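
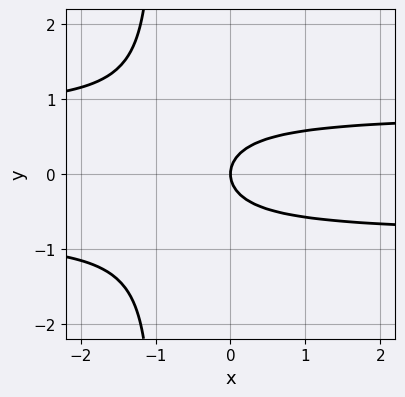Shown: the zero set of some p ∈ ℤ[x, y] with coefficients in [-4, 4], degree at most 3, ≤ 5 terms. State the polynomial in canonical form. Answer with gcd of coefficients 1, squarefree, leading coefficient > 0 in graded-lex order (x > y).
3*x*y^2 + 3*y^2 - 2*x

1. deg p = 3.
2. Symmetries: the y ↦ −y reflection is a symmetry, so y appears only in even powers.
3. Reading off the gridlines: it meets the y-axis at y = 0 (among the integer gridlines); one x-axis crossing is at x = 0.
4. These observations pin down the coefficients.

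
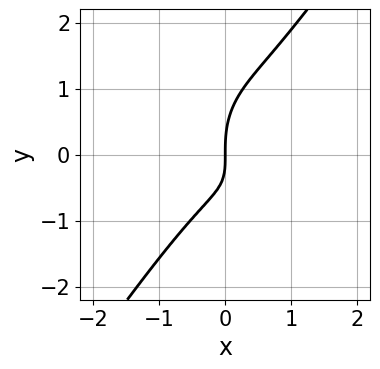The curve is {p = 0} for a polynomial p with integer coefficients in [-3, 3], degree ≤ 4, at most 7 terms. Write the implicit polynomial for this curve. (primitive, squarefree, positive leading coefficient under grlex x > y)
3*x^3 - y^3 - 2*x^2 + 2*x*y + 2*x

(a) Degree: the shape is more complex than any degree-2 curve, so deg p = 3.
(b) From the visible intercepts: it crosses the y-axis at the gridline y = 0; it crosses the x-axis at the gridline x = 0.
(c) Solving for integer coefficients yields p as stated.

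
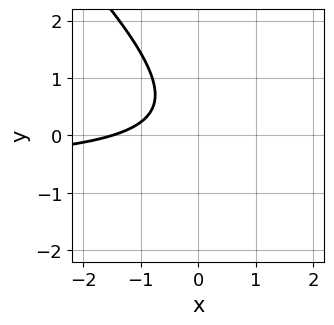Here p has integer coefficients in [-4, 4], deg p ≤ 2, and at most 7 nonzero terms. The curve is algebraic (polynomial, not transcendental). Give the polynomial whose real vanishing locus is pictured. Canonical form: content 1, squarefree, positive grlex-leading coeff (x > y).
3*x*y + 3*y^2 + 2*x - 2*y + 3

deg p = 2.
Checking where it meets the axes: it misses every integer gridline on the y-axis.
Solving for integer coefficients yields p as stated.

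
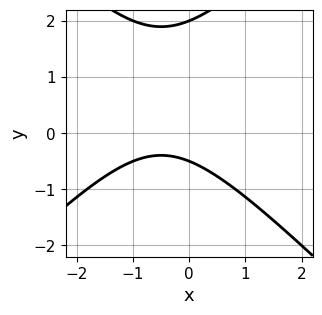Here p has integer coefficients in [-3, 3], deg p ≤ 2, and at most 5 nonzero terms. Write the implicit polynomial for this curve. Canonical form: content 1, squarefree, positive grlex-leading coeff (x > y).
2*x^2 - 2*y^2 + 2*x + 3*y + 2

1. Degree: the shape is more complex than any degree-1 curve, so deg p = 2.
2. Reading off the gridlines: the curve avoids every integer x-axis point in the box; it crosses the y-axis at the gridline y = 2.
3. Together with the visible shape, these determine p as stated.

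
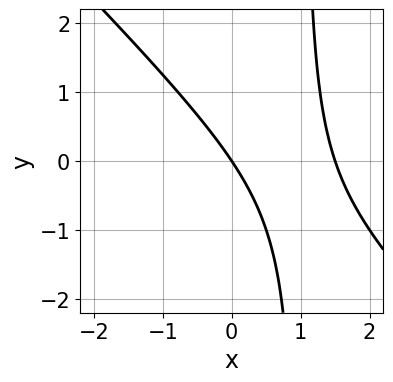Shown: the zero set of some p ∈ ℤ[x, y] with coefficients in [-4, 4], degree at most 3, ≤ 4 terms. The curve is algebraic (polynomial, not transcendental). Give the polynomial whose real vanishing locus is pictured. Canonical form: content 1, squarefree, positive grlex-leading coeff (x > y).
2*x^2 + 2*x*y - 3*x - 2*y

First, degree: the shape is more complex than any degree-1 curve, so deg p = 2.
Then, reading off the gridlines: one x-axis crossing is at x = 0; one y-axis crossing is at y = 0.
Finally, these observations pin down the coefficients.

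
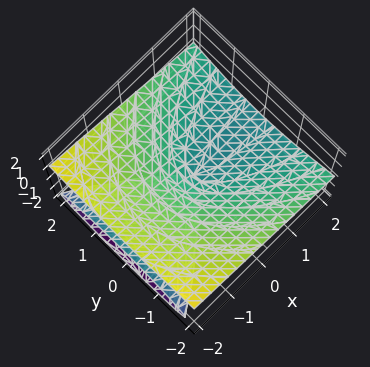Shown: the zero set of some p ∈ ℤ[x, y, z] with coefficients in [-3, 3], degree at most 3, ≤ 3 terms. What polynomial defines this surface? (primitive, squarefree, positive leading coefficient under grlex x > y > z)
3*z^3 + 3*x*z - y^2

(a) I count 2 distinct pieces.
(b) Degree: no degree-2 surface has this shape, so deg p = 3.
(c) Reading off the gridlines: it meets the z-axis at z = 0 (among the integer gridlines); the visible x-axis segment lies entirely on the surface.
(d) Together with the visible shape, these determine p as stated.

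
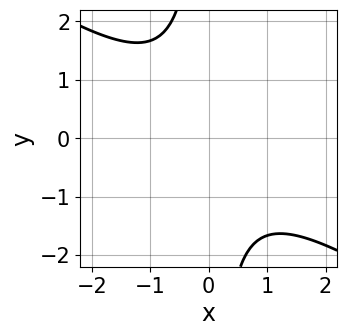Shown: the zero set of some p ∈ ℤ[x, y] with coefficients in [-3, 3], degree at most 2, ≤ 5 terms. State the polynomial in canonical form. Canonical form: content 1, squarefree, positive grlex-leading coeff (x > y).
deg p = 2.
From the visible intercepts: no y-intercept at any integer in the box; it misses every integer gridline on the x-axis.
Matching integer coefficients to the picture gives p.

2*x^2 + 3*x*y + 3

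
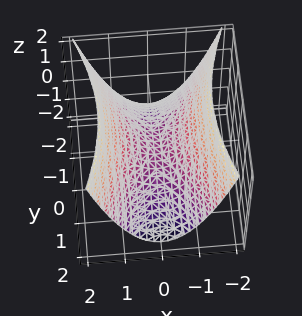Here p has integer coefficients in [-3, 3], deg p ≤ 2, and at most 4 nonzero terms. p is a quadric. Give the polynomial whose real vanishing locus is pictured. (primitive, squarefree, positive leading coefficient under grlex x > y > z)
3*x^2 - y^2 - 3*z

1. The degree is 2 — a saddle surface; a quadric.
2. Symmetries: the y ↦ −y reflection is a symmetry, so y appears only in even powers; the x ↦ −x reflection is a symmetry, so x appears only in even powers.
3. From the axis intercepts and sections: one z-axis crossing is at z = 0; one x-axis crossing is at x = 0.
4. Solving for integer coefficients yields p as stated.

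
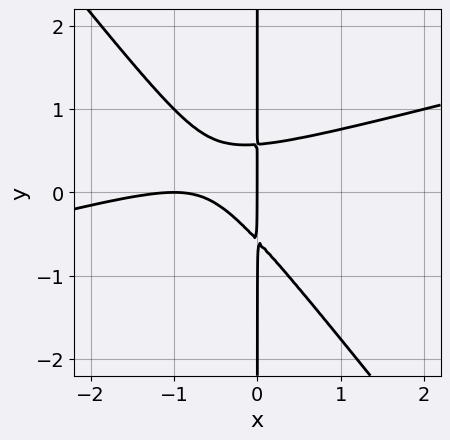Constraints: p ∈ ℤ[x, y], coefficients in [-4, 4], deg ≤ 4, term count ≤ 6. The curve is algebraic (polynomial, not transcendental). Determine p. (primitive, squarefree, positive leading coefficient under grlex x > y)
x^3 - 3*x^2*y - 3*x*y^2 + 2*x^2 + x

1. deg p = 3.
2. From the axis intercepts and sections: every point of the y-axis in the box is on the curve; among the integer gridlines, it crosses the x-axis at x ∈ {-1, 0}.
3. Fitting integer coefficients to these (and the overall shape) gives p.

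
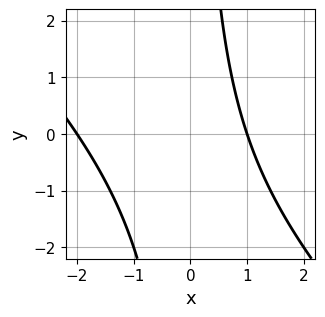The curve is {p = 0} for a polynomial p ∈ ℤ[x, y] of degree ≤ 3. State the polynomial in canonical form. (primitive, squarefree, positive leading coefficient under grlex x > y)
x^2 + x*y + x - 2

(a) deg p = 2. The shape is more complex than any degree-1 curve.
(b) Observable constraints: the curve avoids every integer y-axis point in the box; among the integer gridlines, it crosses the x-axis at x ∈ {-2, 1}.
(c) Fitting integer coefficients to these (and the overall shape) gives p.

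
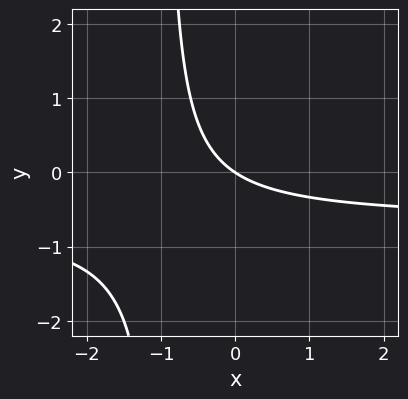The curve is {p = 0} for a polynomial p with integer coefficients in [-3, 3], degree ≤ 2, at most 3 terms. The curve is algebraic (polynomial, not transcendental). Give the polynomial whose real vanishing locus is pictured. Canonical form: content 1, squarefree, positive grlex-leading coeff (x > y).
(a) deg p = 2. No degree-1 curve has this shape.
(b) Against the integer gridlines: it crosses the x-axis at the gridline x = 0; it crosses the y-axis at the gridline y = 0.
(c) The integer polynomial consistent with all of this is the stated p.

3*x*y + 2*x + 3*y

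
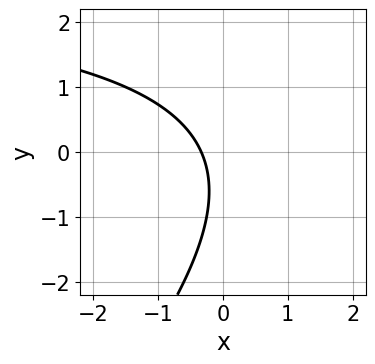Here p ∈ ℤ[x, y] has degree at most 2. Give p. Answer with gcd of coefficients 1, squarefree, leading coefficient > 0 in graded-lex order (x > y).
x*y - y^2 - 3*x - y - 1

deg p = 2. No degree-1 curve has this shape.
Observable constraints: no y-intercept at any integer in the box.
Together with the visible shape, these determine p as stated.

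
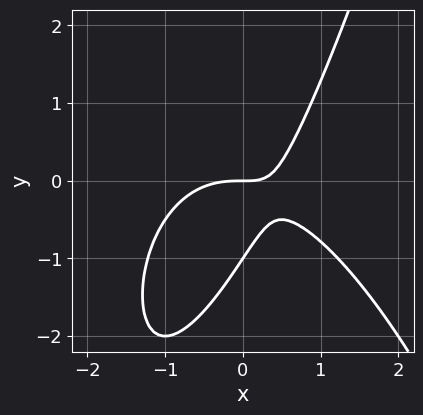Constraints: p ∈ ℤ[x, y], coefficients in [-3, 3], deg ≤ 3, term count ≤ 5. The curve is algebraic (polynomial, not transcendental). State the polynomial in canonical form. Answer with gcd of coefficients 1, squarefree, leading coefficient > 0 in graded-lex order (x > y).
2*x^3 + 3*x*y - 2*y^2 - 2*y

First, deg p = 3. A generic line meets the curve in up to 3 points.
Then, observable constraints: one x-axis crossing is at x = 0; the y-axis gridline crossings are at y ∈ {-1, 0}.
Finally, these observations pin down the coefficients.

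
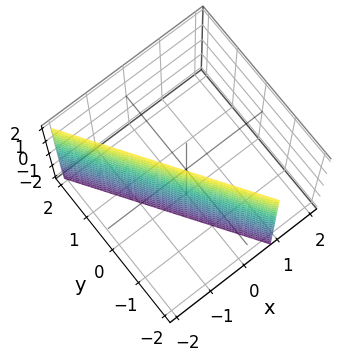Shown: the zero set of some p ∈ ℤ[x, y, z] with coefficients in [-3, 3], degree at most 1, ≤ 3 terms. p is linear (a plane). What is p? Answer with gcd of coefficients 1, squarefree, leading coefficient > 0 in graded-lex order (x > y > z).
3*x + 2*y + 2

(a) deg p = 1. The surface is flat (a plane).
(b) Against the integer gridlines: it misses every integer gridline on the z-axis; it meets the y-axis at y = -1 (among the integer gridlines).
(c) Fitting integer coefficients to these (and the overall shape) gives p.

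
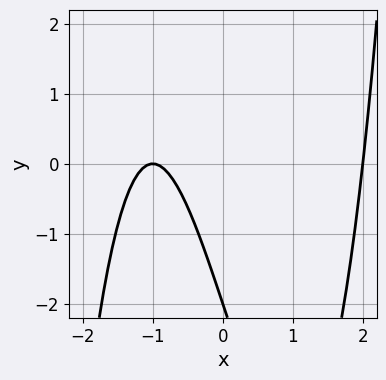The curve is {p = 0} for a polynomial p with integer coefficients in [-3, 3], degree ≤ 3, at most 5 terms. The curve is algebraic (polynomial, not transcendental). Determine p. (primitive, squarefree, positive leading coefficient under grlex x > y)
x^3 - 3*x - y - 2

1. deg p = 3. The shape is more complex than any degree-2 curve.
2. Reading off the gridlines: among the integer gridlines, it crosses the x-axis at x ∈ {-1, 2}; it crosses the y-axis at the gridline y = -2.
3. Assembling these constraints gives the stated polynomial.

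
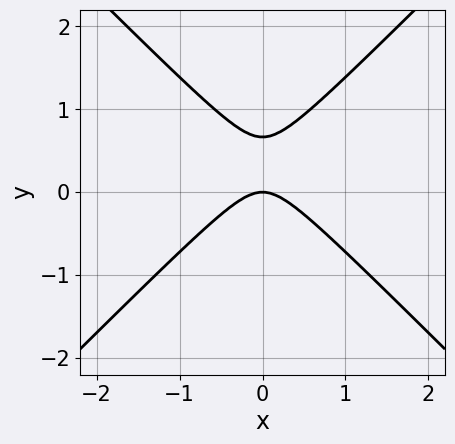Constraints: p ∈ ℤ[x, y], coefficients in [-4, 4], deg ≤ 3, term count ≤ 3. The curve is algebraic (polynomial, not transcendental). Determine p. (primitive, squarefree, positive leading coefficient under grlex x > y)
(a) Degree: the shape is more complex than any degree-1 curve, so deg p = 2.
(b) Symmetries: mirror symmetry x ↦ −x ⇒ only even powers of x.
(c) Against the integer gridlines: one y-axis crossing is at y = 0; it crosses the x-axis at the gridline x = 0.
(d) These observations pin down the coefficients.

3*x^2 - 3*y^2 + 2*y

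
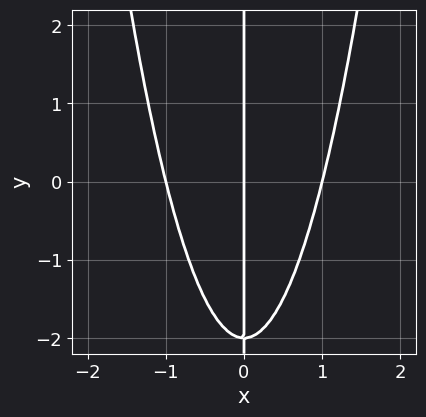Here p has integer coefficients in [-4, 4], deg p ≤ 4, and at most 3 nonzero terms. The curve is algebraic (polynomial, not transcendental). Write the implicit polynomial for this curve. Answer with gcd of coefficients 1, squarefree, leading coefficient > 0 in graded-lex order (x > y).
2*x^3 - x*y - 2*x

First, degree: no degree-2 curve has this shape, so deg p = 3.
Next, from the axis intercepts and sections: the visible y-axis segment lies entirely on the curve; among the integer gridlines, it crosses the x-axis at x ∈ {-1, 0, 1}.
Finally, fitting integer coefficients to these (and the overall shape) gives p.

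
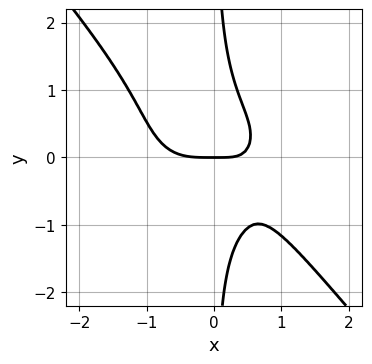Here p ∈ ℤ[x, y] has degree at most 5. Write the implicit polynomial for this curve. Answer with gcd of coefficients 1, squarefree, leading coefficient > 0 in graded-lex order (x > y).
2*x^4 + 2*x^2*y^2 + 3*x*y^3 + 2*x*y - 2*y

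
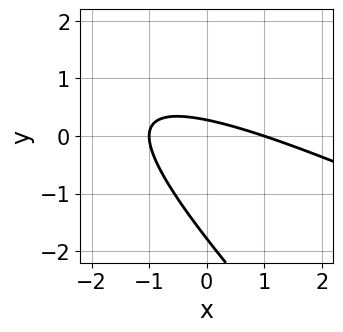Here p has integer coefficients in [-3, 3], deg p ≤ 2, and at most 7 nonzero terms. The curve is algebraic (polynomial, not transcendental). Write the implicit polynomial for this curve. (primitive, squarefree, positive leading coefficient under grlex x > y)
(a) deg p = 2. The shape is more complex than any degree-1 curve.
(b) From the axis intercepts and sections: the x-axis gridline crossings are at x ∈ {-1, 1}.
(c) Assembling these constraints gives the stated polynomial.

x^2 + 3*x*y + 2*y^2 + 3*y - 1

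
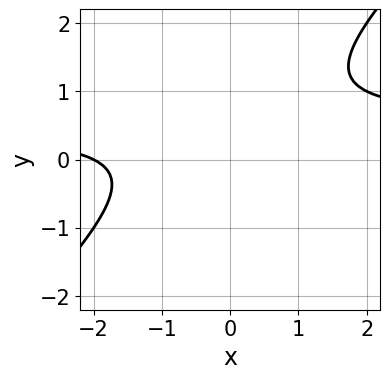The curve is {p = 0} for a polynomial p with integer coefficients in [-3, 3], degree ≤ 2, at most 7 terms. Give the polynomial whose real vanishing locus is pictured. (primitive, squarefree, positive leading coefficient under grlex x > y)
2*x*y - 2*y^2 - x + 2*y - 2

1. The degree is 2 — a generic line meets the curve in up to 2 points.
2. Against the integer gridlines: it meets the x-axis at x = -2 (among the integer gridlines); no y-intercept at any integer in the box.
3. Fitting integer coefficients to these (and the overall shape) gives p.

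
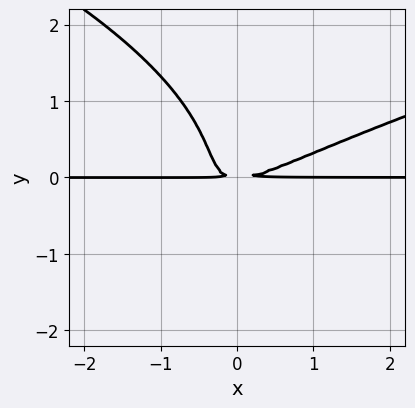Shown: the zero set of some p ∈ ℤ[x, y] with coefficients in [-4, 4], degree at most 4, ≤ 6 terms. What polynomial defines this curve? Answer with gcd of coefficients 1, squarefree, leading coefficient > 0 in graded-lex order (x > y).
y^4 - x^2*y + 2*x*y^2 + y^2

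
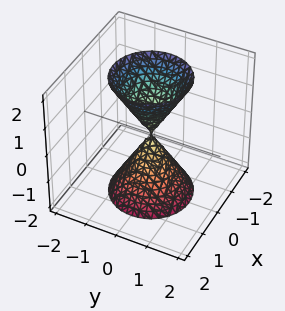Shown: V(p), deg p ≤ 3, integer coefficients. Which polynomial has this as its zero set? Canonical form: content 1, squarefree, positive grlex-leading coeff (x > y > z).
3*x^2 + 3*y^2 - z^2

1. The picture has 2 separate pieces. Treating them together as one polynomial.
2. Degree: a double cone through the origin; a quadric, so deg p = 2.
3. Symmetries: mirror symmetry z ↦ −z ⇒ only even powers of z; every cross-section ⟂ z is a circle, so x, y appear only via x² + y².
4. Checking where it meets the axes: it meets the y-axis at y = 0 (among the integer gridlines); a circular section at z = -2 has radius between 1 and 2; one z-axis crossing is at z = 0; one x-axis crossing is at x = 0.
5. Matching integer coefficients to the picture gives p.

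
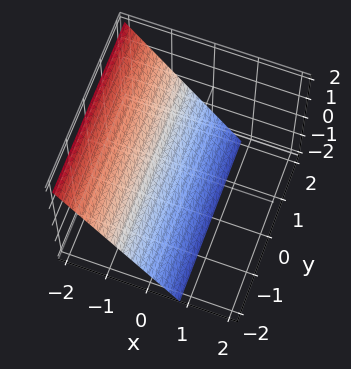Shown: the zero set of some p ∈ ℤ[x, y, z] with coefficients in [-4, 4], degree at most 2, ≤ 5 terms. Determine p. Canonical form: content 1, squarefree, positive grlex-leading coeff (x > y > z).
3*x + 2*z + 2

The degree is 1 — the surface is flat (a plane).
Checking where it meets the axes: one z-axis crossing is at z = -1; it misses every integer gridline on the y-axis.
Fitting integer coefficients to these (and the overall shape) gives p.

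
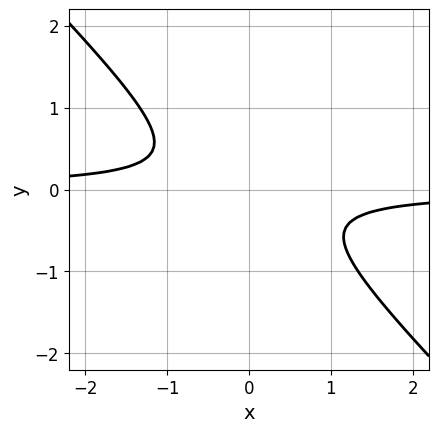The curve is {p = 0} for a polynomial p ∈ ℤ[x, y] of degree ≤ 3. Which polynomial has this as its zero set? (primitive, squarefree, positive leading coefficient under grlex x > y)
3*x*y + 3*y^2 + 1

1. Degree: no degree-1 curve has this shape, so deg p = 2.
2. From the visible intercepts: the curve avoids every integer y-axis point in the box; the curve avoids every integer x-axis point in the box.
3. Matching integer coefficients to the picture gives p.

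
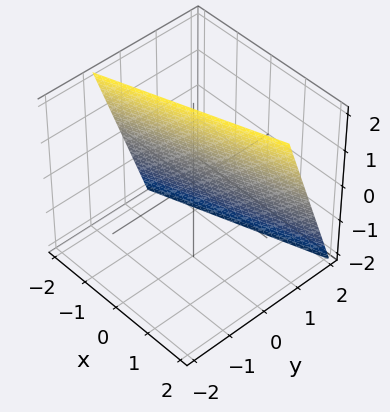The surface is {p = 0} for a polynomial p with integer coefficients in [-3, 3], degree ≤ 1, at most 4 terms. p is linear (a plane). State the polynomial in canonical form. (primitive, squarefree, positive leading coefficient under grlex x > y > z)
x - 3*y - z + 2

The degree is 1 — every cross-section is a straight line — this is a plane.
Against the integer gridlines: it crosses the z-axis at the gridline z = 2; one x-axis crossing is at x = -2.
Putting this together gives p.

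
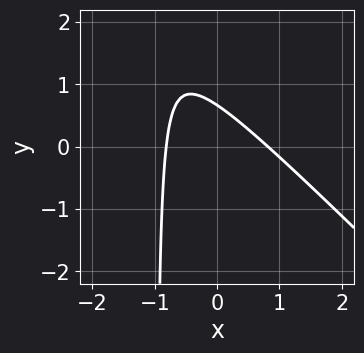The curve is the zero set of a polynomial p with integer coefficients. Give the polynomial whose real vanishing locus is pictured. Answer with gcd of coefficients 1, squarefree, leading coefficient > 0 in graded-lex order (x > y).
The degree is 2 — no degree-1 curve has this shape.
Putting this together gives p.

3*x^2 + 3*x*y + 3*y - 2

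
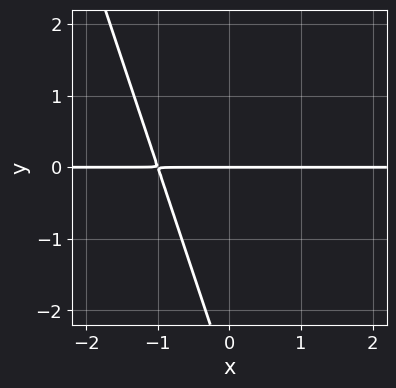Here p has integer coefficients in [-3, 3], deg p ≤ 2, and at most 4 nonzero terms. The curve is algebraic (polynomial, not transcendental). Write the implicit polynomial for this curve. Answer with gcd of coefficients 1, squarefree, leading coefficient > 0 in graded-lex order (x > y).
3*x*y + y^2 + 3*y

First, degree: a generic line meets the curve in up to 2 points, so deg p = 2.
Next, reading off the gridlines: it meets the y-axis at y = 0 (among the integer gridlines); the visible x-axis segment lies entirely on the curve.
Finally, these observations pin down the coefficients.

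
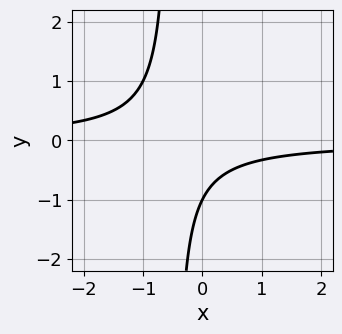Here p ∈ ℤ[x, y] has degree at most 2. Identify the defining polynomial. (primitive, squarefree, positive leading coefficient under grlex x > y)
2*x*y + y + 1

(a) deg p = 2. No degree-1 curve has this shape.
(b) From the axis intercepts and sections: one y-axis crossing is at y = -1; the curve avoids every integer x-axis point in the box.
(c) Solving for integer coefficients yields p as stated.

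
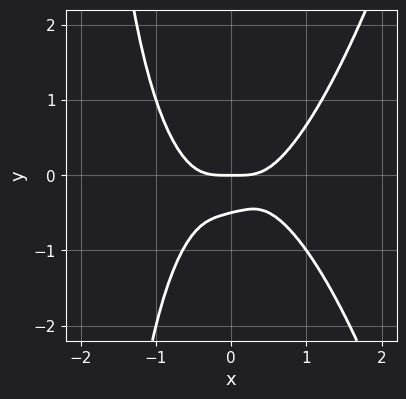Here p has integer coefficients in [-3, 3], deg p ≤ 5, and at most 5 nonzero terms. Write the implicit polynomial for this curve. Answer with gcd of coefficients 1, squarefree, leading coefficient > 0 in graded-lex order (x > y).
1. Degree: a generic line meets the curve in up to 4 points, so deg p = 4.
2. From the visible intercepts: it crosses the x-axis at the gridline x = 0; it crosses the y-axis at the gridline y = 0.
3. These observations pin down the coefficients.

2*x^4 - x*y^2 - 2*y^2 - y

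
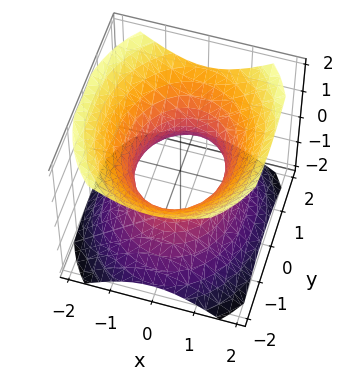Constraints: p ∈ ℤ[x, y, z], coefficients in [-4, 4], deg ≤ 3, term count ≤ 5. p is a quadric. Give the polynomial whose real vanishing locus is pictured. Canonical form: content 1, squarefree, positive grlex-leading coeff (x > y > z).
3*x^2 + 2*y^2 - 3*z^2 - 3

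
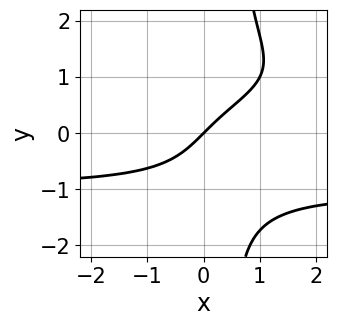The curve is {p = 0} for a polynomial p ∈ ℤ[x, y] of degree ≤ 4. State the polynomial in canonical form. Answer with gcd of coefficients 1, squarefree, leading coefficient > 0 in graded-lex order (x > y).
1. The degree is 4 — the shape is more complex than any degree-3 curve.
2. From the axis intercepts and sections: one x-axis crossing is at x = 0; it crosses the y-axis at the gridline y = 0.
3. These observations pin down the coefficients.

2*x*y^3 - x*y^2 - y^3 + 3*x - 3*y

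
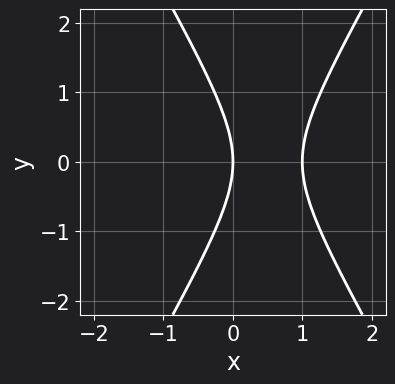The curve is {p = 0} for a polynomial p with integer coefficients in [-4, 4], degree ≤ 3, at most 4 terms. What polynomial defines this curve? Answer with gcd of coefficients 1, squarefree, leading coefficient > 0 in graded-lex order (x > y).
Degree: a generic line meets the curve in up to 2 points, so deg p = 2.
Symmetries: the y ↦ −y reflection is a symmetry, so y appears only in even powers.
Checking where it meets the axes: it meets the y-axis at y = 0 (among the integer gridlines); the x-axis gridline crossings are at x ∈ {0, 1}.
Assembling these constraints gives the stated polynomial.

3*x^2 - y^2 - 3*x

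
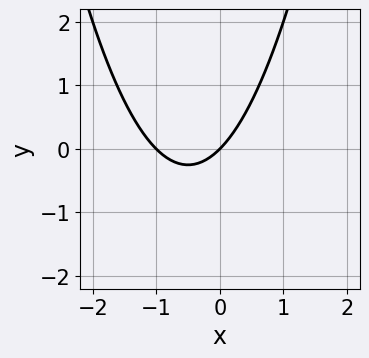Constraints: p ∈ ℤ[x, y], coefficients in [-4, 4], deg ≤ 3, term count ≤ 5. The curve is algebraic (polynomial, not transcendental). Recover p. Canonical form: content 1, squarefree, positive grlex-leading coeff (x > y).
x^2 + x - y

deg p = 2.
From the axis intercepts and sections: among the integer gridlines, it crosses the x-axis at x ∈ {-1, 0}; it crosses the y-axis at the gridline y = 0.
Assembling these constraints gives the stated polynomial.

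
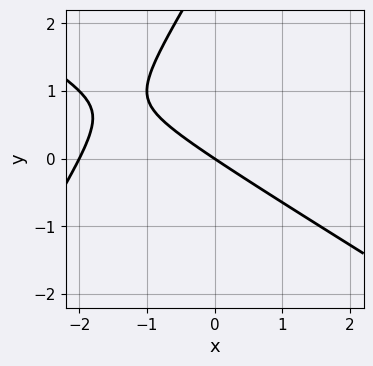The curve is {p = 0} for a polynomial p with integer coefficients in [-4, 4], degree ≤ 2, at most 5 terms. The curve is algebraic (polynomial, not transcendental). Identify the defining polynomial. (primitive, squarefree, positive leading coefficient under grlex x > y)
x^2 + x*y - y^2 + 2*x + 3*y

1. The degree is 2 — the shape is more complex than any degree-1 curve.
2. From the visible intercepts: the x-axis gridline crossings are at x ∈ {-2, 0}; it meets the y-axis at y = 0 (among the integer gridlines).
3. Solving for integer coefficients yields p as stated.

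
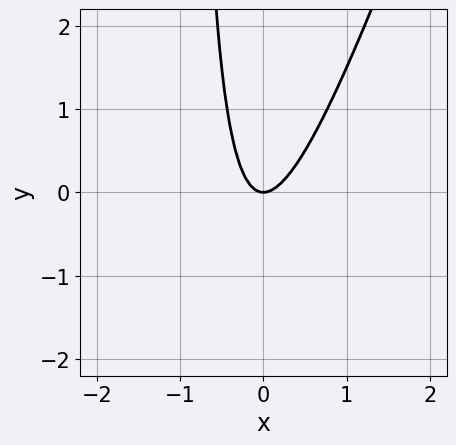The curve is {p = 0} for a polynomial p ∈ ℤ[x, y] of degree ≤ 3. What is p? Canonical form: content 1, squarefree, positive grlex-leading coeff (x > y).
1. Degree: no degree-1 curve has this shape, so deg p = 2.
2. Reading off the gridlines: it crosses the y-axis at the gridline y = 0; one x-axis crossing is at x = 0.
3. Matching integer coefficients to the picture gives p.

3*x^2 - x*y - y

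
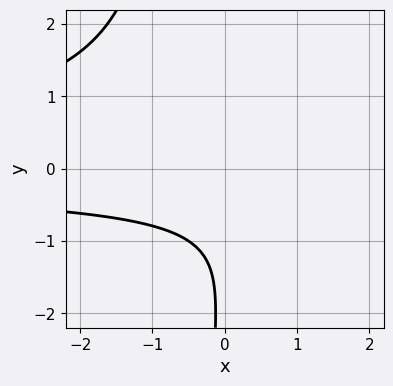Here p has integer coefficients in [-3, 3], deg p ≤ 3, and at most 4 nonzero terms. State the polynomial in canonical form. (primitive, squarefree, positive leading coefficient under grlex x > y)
Degree: the shape is more complex than any degree-2 curve, so deg p = 3.
Observable constraints: it misses every integer gridline on the x-axis; the curve avoids every integer y-axis point in the box.
Assembling these constraints gives the stated polynomial.

2*x*y^2 + y^2 + 3*y + 3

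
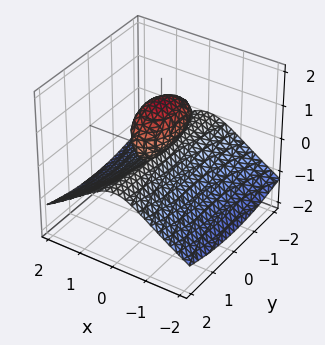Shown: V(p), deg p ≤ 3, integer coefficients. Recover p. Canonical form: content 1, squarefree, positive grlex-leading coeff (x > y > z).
First, there are 2 components. They look like related sheets of one shape, so recover p as a whole.
Then, the degree is 3 — a generic line meets the surface in up to 3 points.
Next, reading off the gridlines: every point of the y-axis in the box is on the surface; it crosses the z-axis at the gridline z = 0; it meets the x-axis at x = 0 (among the integer gridlines).
Finally, assembling these constraints gives the stated polynomial.

y^2*z + 2*z^3 + 3*x^2 - 3*z^2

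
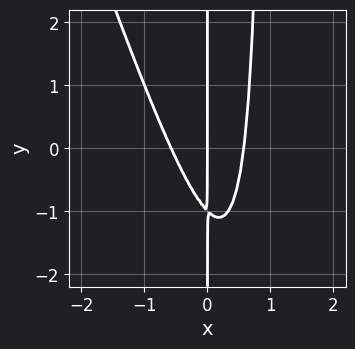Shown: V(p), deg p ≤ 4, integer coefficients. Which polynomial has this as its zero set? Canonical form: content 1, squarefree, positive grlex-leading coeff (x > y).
3*x^3 + x^2*y - x*y - x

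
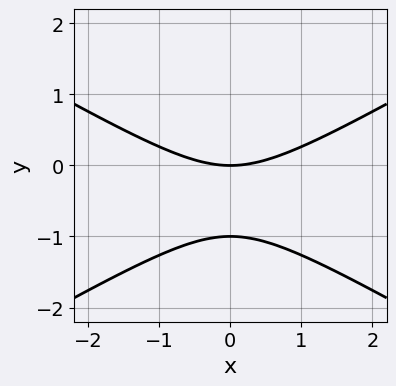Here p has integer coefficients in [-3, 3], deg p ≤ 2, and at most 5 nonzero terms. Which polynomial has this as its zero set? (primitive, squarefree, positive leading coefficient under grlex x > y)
x^2 - 3*y^2 - 3*y

1. The degree is 2 — the shape is more complex than any degree-1 curve.
2. Symmetries: the x ↦ −x reflection is a symmetry, so x appears only in even powers.
3. Reading off the gridlines: the y-axis gridline crossings are at y ∈ {-1, 0}; one x-axis crossing is at x = 0.
4. Putting this together gives p.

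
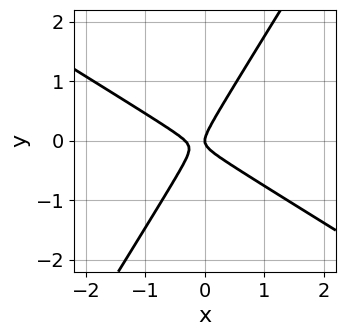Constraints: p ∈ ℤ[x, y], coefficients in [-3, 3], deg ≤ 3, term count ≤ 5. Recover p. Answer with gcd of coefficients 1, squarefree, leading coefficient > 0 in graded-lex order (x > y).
3*x^2 + 3*x*y - 3*y^2 + x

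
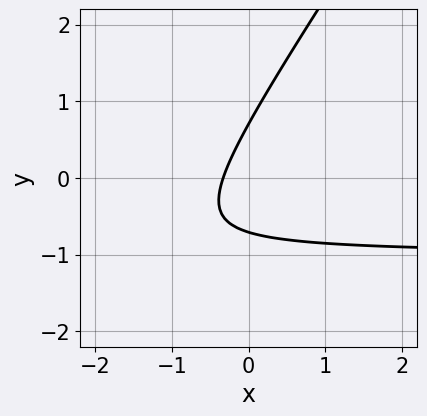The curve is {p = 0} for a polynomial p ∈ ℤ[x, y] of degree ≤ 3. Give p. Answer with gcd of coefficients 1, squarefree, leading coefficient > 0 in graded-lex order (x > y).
3*x*y - 2*y^2 + 3*x + 1

First, degree: a generic line meets the curve in up to 2 points, so deg p = 2.
Finally, solving for integer coefficients yields p as stated.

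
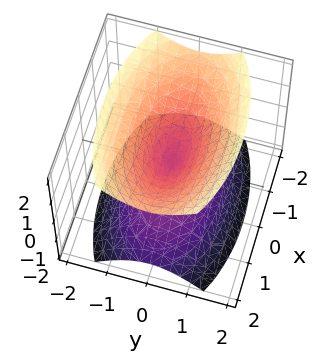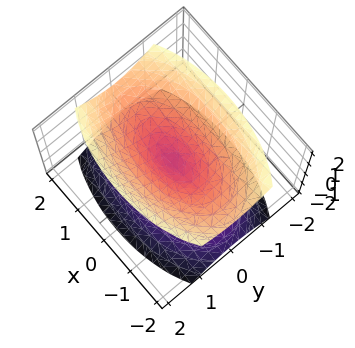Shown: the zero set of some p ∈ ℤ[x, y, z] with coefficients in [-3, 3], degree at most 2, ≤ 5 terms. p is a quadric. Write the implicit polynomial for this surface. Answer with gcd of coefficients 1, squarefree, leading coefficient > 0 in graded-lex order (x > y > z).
x^2 + 3*y^2 - 2*z^2

(a) There are 2 components. They look like related sheets of one shape, so recover p as a whole.
(b) Degree: a double cone through the origin; a quadric, so deg p = 2.
(c) Symmetries: it's symmetric under z → −z, forcing even powers of z; mirror symmetry y ↦ −y ⇒ only even powers of y; the x ↦ −x reflection is a symmetry, so x appears only in even powers.
(d) Checking where it meets the axes: it crosses the z-axis at the gridline z = 0; one x-axis crossing is at x = 0.
(e) Together with the visible shape, these determine p as stated.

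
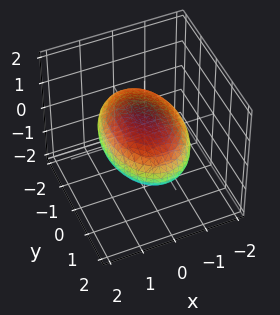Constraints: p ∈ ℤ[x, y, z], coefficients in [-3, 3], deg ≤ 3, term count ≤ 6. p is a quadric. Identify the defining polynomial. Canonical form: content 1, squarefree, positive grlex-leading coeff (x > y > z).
(a) deg p = 2. A closed, bounded, convex surface; a quadric.
(b) Symmetries: mirror symmetry x ↦ −x ⇒ only even powers of x; mirror symmetry z ↦ −z ⇒ only even powers of z; it's symmetric under y → −y, forcing even powers of y.
(c) From the visible intercepts: among the integer gridlines, it crosses the z-axis at z ∈ {-1, 1}.
(d) Putting this together gives p.

2*x^2 + y^2 + 3*z^2 - 3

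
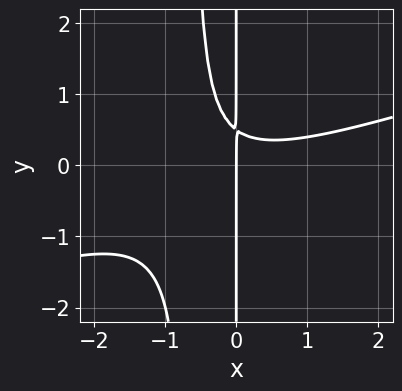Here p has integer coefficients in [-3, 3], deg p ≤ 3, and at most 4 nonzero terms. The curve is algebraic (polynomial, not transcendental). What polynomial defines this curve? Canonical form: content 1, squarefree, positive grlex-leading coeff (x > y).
x^3 - 3*x^2*y - 2*x*y + x

1. deg p = 3. The shape is more complex than any degree-2 curve.
2. Checking where it meets the axes: one x-axis crossing is at x = 0; the visible y-axis segment lies entirely on the curve.
3. Together with the visible shape, these determine p as stated.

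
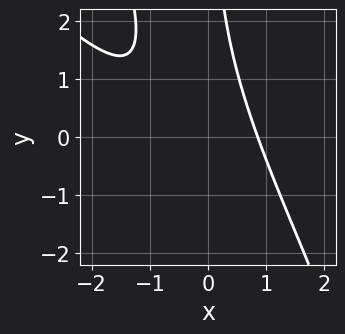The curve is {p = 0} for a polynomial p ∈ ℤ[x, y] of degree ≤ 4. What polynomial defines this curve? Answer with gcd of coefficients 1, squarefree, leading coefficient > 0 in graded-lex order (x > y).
First, deg p = 3.
Then, checking where it meets the axes: the curve avoids every integer y-axis point in the box.
Finally, solving for integer coefficients yields p as stated.

2*x^3 + 3*x^2*y + x*y^2 + x^2 - 2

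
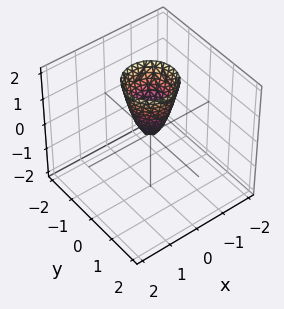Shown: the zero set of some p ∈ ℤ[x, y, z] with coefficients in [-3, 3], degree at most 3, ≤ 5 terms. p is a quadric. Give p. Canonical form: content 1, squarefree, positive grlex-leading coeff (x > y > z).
(a) deg p = 2. A paraboloid; a quadric.
(b) By symmetry, the surface is invariant under rotation about z: p = q(x² + y², z).
(c) Reading off the gridlines: one x-axis crossing is at x = 0; it meets the z-axis at z = 0 (among the integer gridlines); it meets the y-axis at y = 0 (among the integer gridlines).
(d) The integer polynomial consistent with all of this is the stated p.

3*x^2 + 3*y^2 - z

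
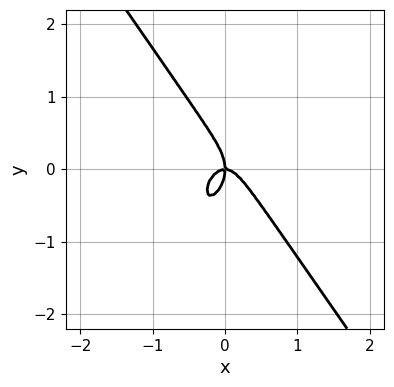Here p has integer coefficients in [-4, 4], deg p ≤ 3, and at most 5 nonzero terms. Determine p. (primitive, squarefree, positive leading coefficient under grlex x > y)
3*x^3 + y^3 + x*y

First, degree: a generic line meets the curve in up to 3 points, so deg p = 3.
Next, reading off the gridlines: one x-axis crossing is at x = 0; one y-axis crossing is at y = 0.
Finally, putting this together gives p.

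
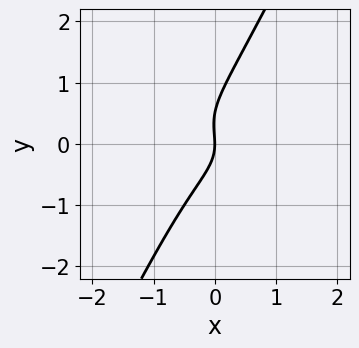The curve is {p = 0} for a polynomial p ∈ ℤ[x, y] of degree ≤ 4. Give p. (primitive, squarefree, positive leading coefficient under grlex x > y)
2*x^2*y + 3*x*y^2 - 2*y^3 + y^2 + 2*x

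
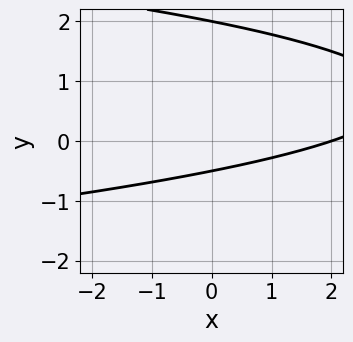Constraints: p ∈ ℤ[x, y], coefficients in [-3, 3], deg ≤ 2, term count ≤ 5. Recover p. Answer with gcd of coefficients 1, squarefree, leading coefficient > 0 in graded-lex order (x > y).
First, deg p = 2. No degree-1 curve has this shape.
Next, from the axis intercepts and sections: it crosses the y-axis at the gridline y = 2; it meets the x-axis at x = 2 (among the integer gridlines).
Finally, these observations pin down the coefficients.

2*y^2 + x - 3*y - 2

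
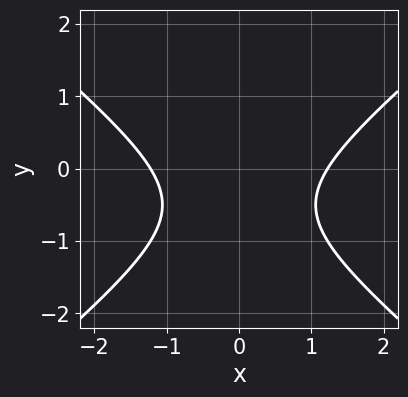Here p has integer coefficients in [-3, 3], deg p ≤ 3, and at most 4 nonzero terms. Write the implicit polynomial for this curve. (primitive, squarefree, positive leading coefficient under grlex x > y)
First, deg p = 2.
Then, symmetries: the x ↦ −x reflection is a symmetry, so x appears only in even powers.
Then, from the axis intercepts and sections: it misses every integer gridline on the y-axis.
Finally, putting this together gives p.

2*x^2 - 3*y^2 - 3*y - 3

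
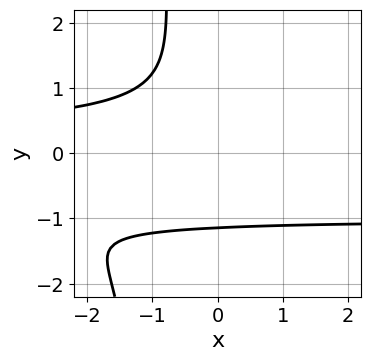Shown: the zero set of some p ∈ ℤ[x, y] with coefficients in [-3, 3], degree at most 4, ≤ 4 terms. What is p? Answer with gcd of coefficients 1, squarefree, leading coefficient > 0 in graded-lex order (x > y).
2*x*y^3 + 2*x*y^2 + 2*y^3 + 3

Degree: no degree-3 curve has this shape, so deg p = 4.
Checking where it meets the axes: no x-intercept at any integer in the box.
The integer polynomial consistent with all of this is the stated p.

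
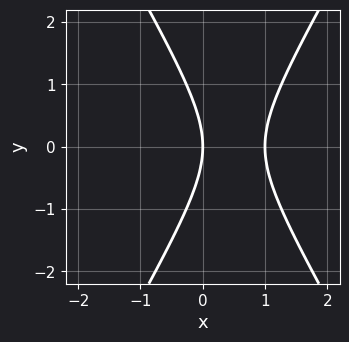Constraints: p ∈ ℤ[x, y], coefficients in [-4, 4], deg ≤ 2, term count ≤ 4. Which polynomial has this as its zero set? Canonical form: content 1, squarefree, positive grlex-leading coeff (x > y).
3*x^2 - y^2 - 3*x

1. deg p = 2. A generic line meets the curve in up to 2 points.
2. Symmetries: it's symmetric under y → −y, forcing even powers of y.
3. From the axis intercepts and sections: the x-axis gridline crossings are at x ∈ {0, 1}; one y-axis crossing is at y = 0.
4. Matching integer coefficients to the picture gives p.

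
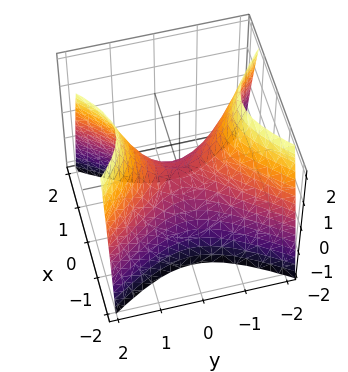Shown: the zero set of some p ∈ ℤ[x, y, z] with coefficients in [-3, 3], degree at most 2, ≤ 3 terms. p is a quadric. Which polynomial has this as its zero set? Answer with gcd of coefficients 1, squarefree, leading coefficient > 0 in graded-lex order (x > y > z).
3*x^2 - 2*y^2 + 2*z

1. deg p = 2. A hyperbolic paraboloid; a quadric.
2. Symmetries: it's symmetric under y → −y, forcing even powers of y; the x ↦ −x reflection is a symmetry, so x appears only in even powers.
3. From the axis intercepts and sections: it crosses the x-axis at the gridline x = 0; it meets the z-axis at z = 0 (among the integer gridlines).
4. Matching integer coefficients to the picture gives p.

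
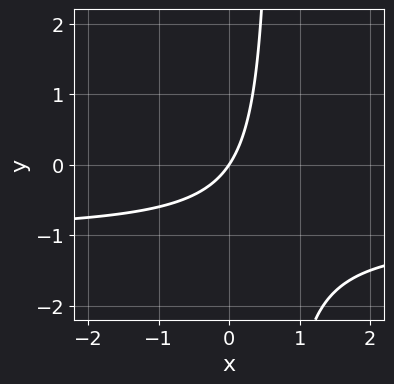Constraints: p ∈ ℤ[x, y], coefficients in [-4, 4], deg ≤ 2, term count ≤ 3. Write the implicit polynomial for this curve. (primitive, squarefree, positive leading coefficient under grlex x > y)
3*x*y + 3*x - 2*y

deg p = 2. The shape is more complex than any degree-1 curve.
Reading off the gridlines: one y-axis crossing is at y = 0; one x-axis crossing is at x = 0.
Fitting integer coefficients to these (and the overall shape) gives p.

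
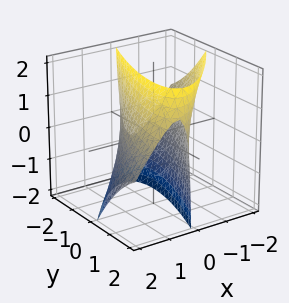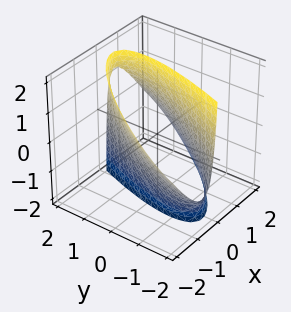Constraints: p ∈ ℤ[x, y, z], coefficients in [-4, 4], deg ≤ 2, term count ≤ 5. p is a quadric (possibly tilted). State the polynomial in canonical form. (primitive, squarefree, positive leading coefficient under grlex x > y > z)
3*x^2 - 3*x*y + 2*x*z + y^2 - 3

First, degree: a generic line meets the surface in up to 2 points, so deg p = 2.
Then, checking where it meets the axes: no z-intercept at any integer in the box; the x-axis gridline crossings are at x ∈ {-1, 1}.
Finally, fitting integer coefficients to these (and the overall shape) gives p.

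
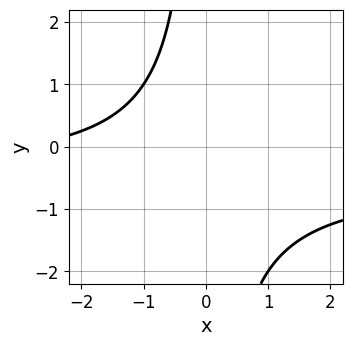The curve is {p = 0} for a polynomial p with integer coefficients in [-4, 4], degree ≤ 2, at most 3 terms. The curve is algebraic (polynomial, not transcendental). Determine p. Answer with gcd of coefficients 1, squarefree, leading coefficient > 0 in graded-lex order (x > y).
First, deg p = 2. No degree-1 curve has this shape.
Next, against the integer gridlines: no x-intercept at any integer in the box; no y-intercept at any integer in the box.
Finally, assembling these constraints gives the stated polynomial.

2*x*y + x + 3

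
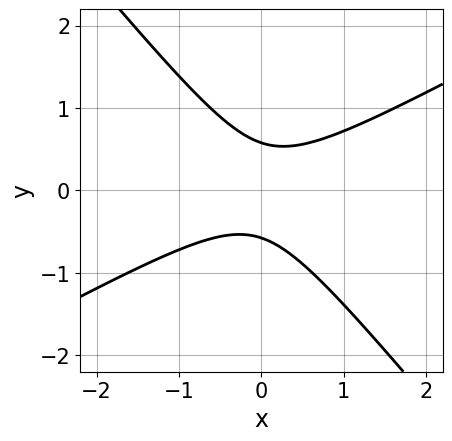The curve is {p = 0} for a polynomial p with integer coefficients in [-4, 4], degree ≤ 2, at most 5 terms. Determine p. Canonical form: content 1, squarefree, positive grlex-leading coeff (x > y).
2*x^2 - 2*x*y - 3*y^2 + 1

1. deg p = 2. The shape is more complex than any degree-1 curve.
2. Against the integer gridlines: it misses every integer gridline on the x-axis.
3. The integer polynomial consistent with all of this is the stated p.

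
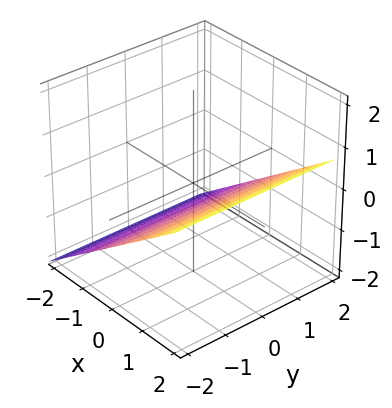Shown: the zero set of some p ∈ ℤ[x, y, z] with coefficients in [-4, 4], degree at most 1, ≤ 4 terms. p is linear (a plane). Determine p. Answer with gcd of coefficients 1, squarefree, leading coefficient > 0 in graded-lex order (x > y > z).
First, deg p = 1. The surface is flat (a plane).
Next, observable constraints: the surface avoids every integer y-axis point in the box; it meets the x-axis at x = 1 (among the integer gridlines).
Finally, the integer polynomial consistent with all of this is the stated p.

2*x - 3*z - 2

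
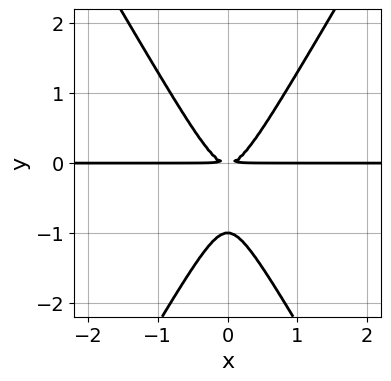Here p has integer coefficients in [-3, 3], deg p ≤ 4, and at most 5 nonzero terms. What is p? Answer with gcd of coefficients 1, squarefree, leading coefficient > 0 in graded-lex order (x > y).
1. The degree is 3 — a generic line meets the curve in up to 3 points.
2. Symmetries: mirror symmetry x ↦ −x ⇒ only even powers of x.
3. Observable constraints: it crosses the y-axis at the gridline y = -1; every point of the x-axis in the box is on the curve.
4. These observations pin down the coefficients.

3*x^2*y - y^3 - y^2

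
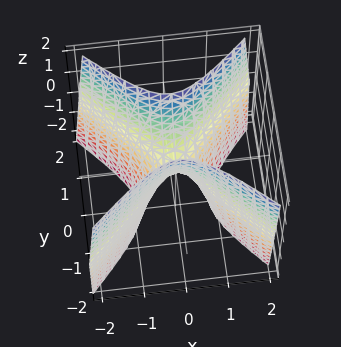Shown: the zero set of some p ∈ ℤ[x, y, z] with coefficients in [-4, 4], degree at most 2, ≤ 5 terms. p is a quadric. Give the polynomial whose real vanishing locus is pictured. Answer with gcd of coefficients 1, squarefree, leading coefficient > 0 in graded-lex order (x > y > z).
3*x^2 - 3*y^2 + z

First, deg p = 2. A hyperbolic paraboloid; a quadric.
Next, symmetries: mirror symmetry x ↦ −x ⇒ only even powers of x; it's symmetric under y → −y, forcing even powers of y.
Next, observable constraints: one z-axis crossing is at z = 0; it crosses the y-axis at the gridline y = 0.
Finally, these observations pin down the coefficients.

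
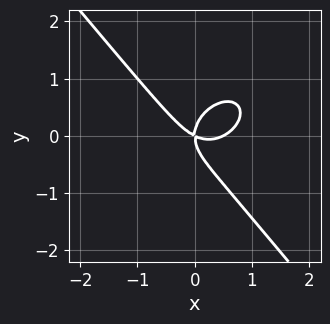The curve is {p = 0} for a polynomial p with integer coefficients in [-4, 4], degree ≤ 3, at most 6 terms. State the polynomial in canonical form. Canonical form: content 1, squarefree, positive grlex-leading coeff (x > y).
2*x^3 + x*y^2 + 2*y^3 - x^2 - 2*x*y

Degree: a generic line meets the curve in up to 3 points, so deg p = 3.
Reading off the gridlines: it crosses the y-axis at the gridline y = 0; one x-axis crossing is at x = 0.
Fitting integer coefficients to these (and the overall shape) gives p.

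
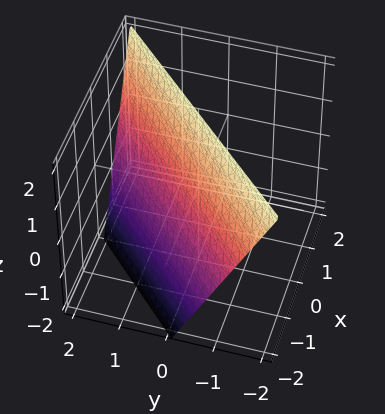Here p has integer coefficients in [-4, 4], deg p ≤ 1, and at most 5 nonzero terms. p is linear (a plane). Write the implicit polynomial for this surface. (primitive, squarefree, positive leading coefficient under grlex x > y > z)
2*x - 2*y - z + 2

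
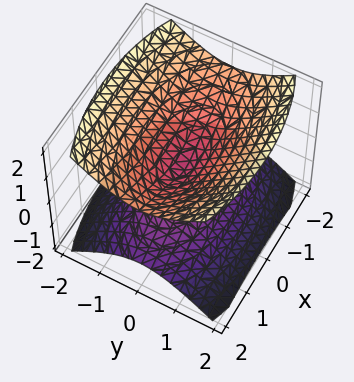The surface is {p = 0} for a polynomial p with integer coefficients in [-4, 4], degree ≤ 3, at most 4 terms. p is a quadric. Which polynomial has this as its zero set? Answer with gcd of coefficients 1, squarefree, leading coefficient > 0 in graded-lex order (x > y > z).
First, there are 2 components. They look like related sheets of one shape, so recover p as a whole.
Then, deg p = 2. A double cone through the origin; a quadric.
Then, symmetries: it's symmetric under x → −x, forcing even powers of x; mirror symmetry z ↦ −z ⇒ only even powers of z; the y ↦ −y reflection is a symmetry, so y appears only in even powers.
Then, checking where it meets the axes: one z-axis crossing is at z = 0; one y-axis crossing is at y = 0; it meets the x-axis at x = 0 (among the integer gridlines).
Finally, solving for integer coefficients yields p as stated.

x^2 + 3*y^2 - 3*z^2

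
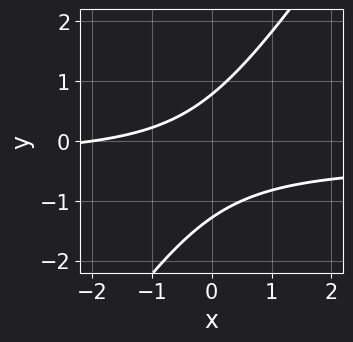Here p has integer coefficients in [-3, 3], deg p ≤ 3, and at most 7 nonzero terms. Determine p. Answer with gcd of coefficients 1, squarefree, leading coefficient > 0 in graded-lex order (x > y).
1. Degree: a generic line meets the curve in up to 2 points, so deg p = 2.
2. Checking where it meets the axes: it meets the x-axis at x = -2 (among the integer gridlines).
3. Fitting integer coefficients to these (and the overall shape) gives p.

3*x*y - 2*y^2 + x - y + 2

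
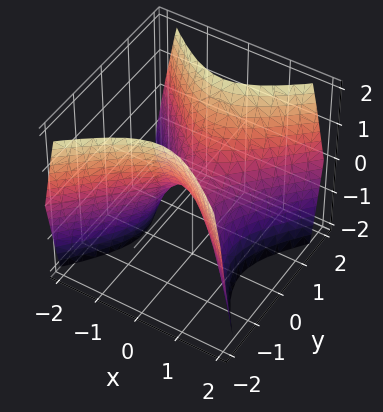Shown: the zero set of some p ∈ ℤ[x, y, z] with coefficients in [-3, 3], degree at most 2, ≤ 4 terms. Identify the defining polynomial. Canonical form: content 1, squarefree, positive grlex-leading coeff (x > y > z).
First, the degree is 2 — a hyperbolic paraboloid; a quadric.
Next, symmetries: mirror symmetry x ↦ −x ⇒ only even powers of x; mirror symmetry y ↦ −y ⇒ only even powers of y.
Next, from the axis intercepts and sections: it crosses the x-axis at the gridline x = 0; it meets the y-axis at y = 0 (among the integer gridlines); it crosses the z-axis at the gridline z = 0.
Finally, solving for integer coefficients yields p as stated.

3*x^2 - 3*y^2 + 2*z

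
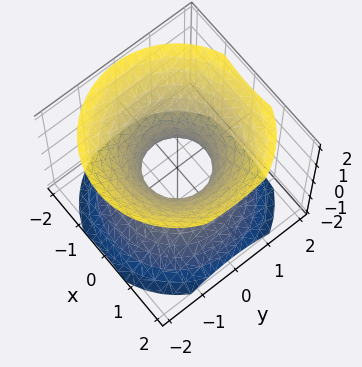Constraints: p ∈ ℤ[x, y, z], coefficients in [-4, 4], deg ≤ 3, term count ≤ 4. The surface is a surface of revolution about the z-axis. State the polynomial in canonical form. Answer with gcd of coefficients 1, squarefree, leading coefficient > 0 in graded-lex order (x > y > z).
First, the degree is 2 — a generic line meets the surface in up to 2 points.
Next, symmetries: rotational symmetry about the z-axis ⇒ p depends on x, y only through x² + y².
Next, reading off the gridlines: the surface avoids every integer z-axis point in the box; a circular section at z = 0 has radius between 0 and 1.
Finally, solving for integer coefficients yields p as stated.

3*x^2 + 3*y^2 - 3*z^2 - 2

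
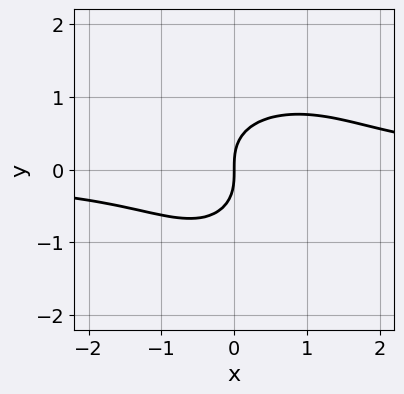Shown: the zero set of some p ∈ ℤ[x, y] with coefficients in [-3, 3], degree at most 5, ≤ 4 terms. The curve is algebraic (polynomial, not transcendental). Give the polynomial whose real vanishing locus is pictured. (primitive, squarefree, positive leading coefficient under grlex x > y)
1. Degree: no degree-3 curve has this shape, so deg p = 4.
2. Reading off the gridlines: it crosses the x-axis at the gridline x = 0; it crosses the y-axis at the gridline y = 0.
3. The integer polynomial consistent with all of this is the stated p.

x^2*y^2 - 3*x^2*y - 3*y^3 + 3*x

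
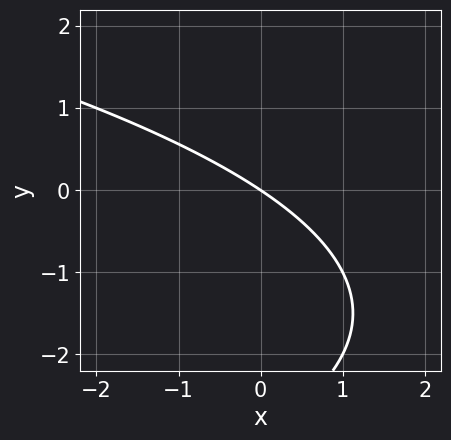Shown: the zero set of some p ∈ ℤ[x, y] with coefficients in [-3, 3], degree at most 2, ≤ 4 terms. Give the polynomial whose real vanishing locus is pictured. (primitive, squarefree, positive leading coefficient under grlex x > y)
y^2 + 2*x + 3*y

First, deg p = 2.
Then, reading off the gridlines: it crosses the x-axis at the gridline x = 0; it meets the y-axis at y = 0 (among the integer gridlines).
Finally, solving for integer coefficients yields p as stated.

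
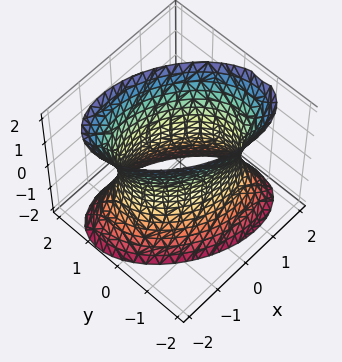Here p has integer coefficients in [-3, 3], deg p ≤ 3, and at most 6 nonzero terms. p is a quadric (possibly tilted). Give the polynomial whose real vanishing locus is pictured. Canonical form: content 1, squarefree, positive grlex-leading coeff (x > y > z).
First, deg p = 2.
Then, observable constraints: the y-axis gridline crossings are at y ∈ {-1, 1}; no z-intercept at any integer in the box.
Finally, assembling these constraints gives the stated polynomial.

2*x^2 + 2*x*y + 3*y^2 - z^2 - 3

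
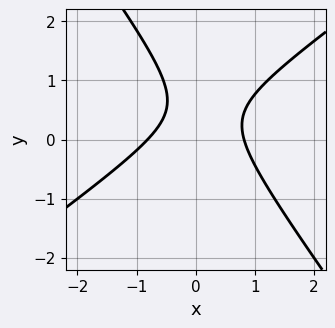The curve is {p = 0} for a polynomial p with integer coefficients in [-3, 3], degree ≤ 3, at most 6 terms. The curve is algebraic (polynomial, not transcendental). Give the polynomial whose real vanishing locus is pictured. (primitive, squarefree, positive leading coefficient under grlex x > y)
Degree: no degree-1 curve has this shape, so deg p = 2.
From the axis intercepts and sections: no y-intercept at any integer in the box.
Assembling these constraints gives the stated polynomial.

3*x^2 - 2*x*y - 3*y^2 + 3*y - 2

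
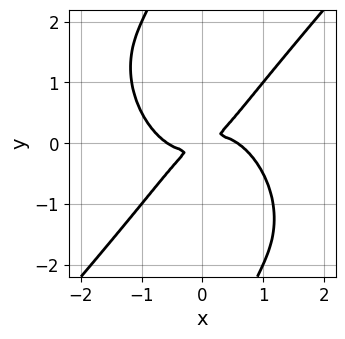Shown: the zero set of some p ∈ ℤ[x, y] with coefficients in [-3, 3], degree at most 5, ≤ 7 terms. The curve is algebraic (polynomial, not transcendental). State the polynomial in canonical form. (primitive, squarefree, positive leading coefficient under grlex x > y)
3*x^4 - 2*x*y^3 - x^2 + 3*x*y - 3*y^2

(a) deg p = 4. The shape is more complex than any degree-3 curve.
(b) Matching integer coefficients to the picture gives p.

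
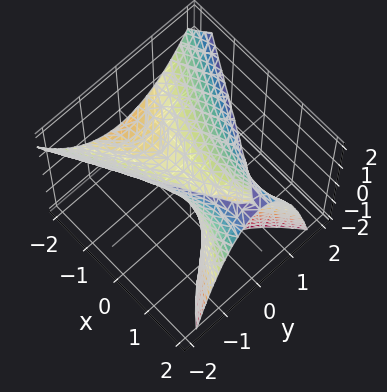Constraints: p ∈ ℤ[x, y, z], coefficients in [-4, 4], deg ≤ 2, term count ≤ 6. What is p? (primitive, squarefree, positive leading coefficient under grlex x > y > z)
x^2 - 2*x*z - 3*y^2 + 2*z

(a) Degree: no degree-1 surface has this shape, so deg p = 2.
(b) Checking where it meets the axes: it meets the y-axis at y = 0 (among the integer gridlines); one z-axis crossing is at z = 0; it crosses the x-axis at the gridline x = 0.
(c) Together with the visible shape, these determine p as stated.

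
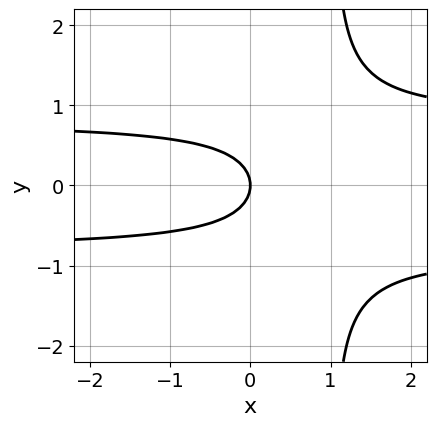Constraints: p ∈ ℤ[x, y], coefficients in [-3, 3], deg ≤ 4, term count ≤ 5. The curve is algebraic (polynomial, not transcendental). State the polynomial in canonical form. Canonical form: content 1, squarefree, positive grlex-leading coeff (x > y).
1. Degree: the shape is more complex than any degree-2 curve, so deg p = 3.
2. Symmetries: mirror symmetry y ↦ −y ⇒ only even powers of y.
3. From the visible intercepts: one y-axis crossing is at y = 0; it meets the x-axis at x = 0 (among the integer gridlines).
4. Solving for integer coefficients yields p as stated.

3*x*y^2 - 3*y^2 - 2*x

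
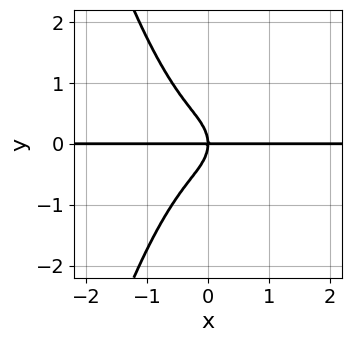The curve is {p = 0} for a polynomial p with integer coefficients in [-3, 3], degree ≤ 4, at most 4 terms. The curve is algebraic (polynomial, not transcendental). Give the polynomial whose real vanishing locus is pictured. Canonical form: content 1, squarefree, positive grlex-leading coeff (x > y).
First, the degree is 4 — no degree-3 curve has this shape.
Next, from the visible intercepts: one y-axis crossing is at y = 0; every point of the x-axis in the box is on the curve.
Finally, together with the visible shape, these determine p as stated.

2*x^3*y + y^3 + x*y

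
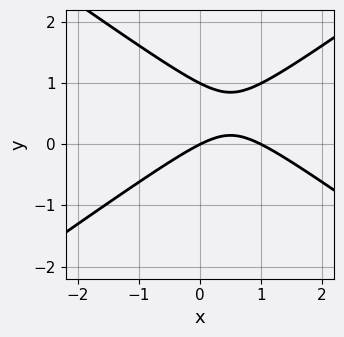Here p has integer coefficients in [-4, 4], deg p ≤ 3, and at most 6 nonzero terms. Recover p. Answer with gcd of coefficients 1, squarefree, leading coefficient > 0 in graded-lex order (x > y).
x^2 - 2*y^2 - x + 2*y

Degree: the shape is more complex than any degree-1 curve, so deg p = 2.
Against the integer gridlines: the x-axis gridline crossings are at x ∈ {0, 1}; among the integer gridlines, it crosses the y-axis at y ∈ {0, 1}.
Together with the visible shape, these determine p as stated.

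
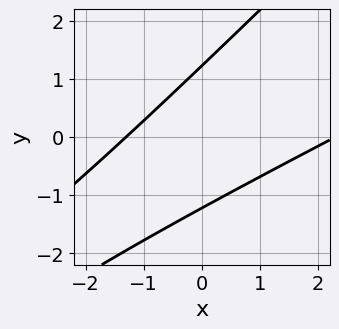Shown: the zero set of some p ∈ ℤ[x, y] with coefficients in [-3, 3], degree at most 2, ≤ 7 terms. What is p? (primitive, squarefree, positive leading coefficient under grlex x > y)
x^2 - 3*x*y + 2*y^2 - x - 3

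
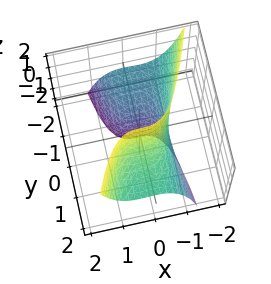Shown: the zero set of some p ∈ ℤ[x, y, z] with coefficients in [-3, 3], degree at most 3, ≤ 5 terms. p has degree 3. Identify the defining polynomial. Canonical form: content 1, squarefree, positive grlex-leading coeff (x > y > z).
3*x^3 - x^2*y - 2*y*z + 2

deg p = 3. No degree-2 surface has this shape.
Checking where it meets the axes: it misses every integer gridline on the z-axis; it misses every integer gridline on the y-axis.
Fitting integer coefficients to these (and the overall shape) gives p.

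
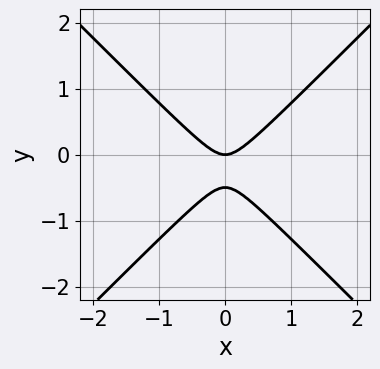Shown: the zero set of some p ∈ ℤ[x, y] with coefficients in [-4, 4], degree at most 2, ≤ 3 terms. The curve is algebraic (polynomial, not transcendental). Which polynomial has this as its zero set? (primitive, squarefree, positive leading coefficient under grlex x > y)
2*x^2 - 2*y^2 - y

1. The degree is 2 — no degree-1 curve has this shape.
2. Symmetries: it's symmetric under x → −x, forcing even powers of x.
3. From the axis intercepts and sections: it meets the x-axis at x = 0 (among the integer gridlines); it crosses the y-axis at the gridline y = 0.
4. Together with the visible shape, these determine p as stated.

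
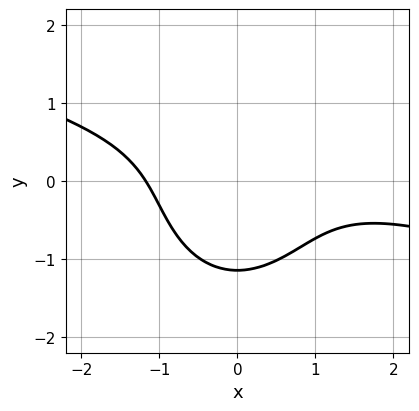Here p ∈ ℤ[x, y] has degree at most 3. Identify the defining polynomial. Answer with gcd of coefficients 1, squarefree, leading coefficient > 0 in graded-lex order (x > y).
The degree is 3 — a generic line meets the curve in up to 3 points.
Matching integer coefficients to the picture gives p.

x^3 + 3*x^2*y + 2*y^3 - x^2 + 3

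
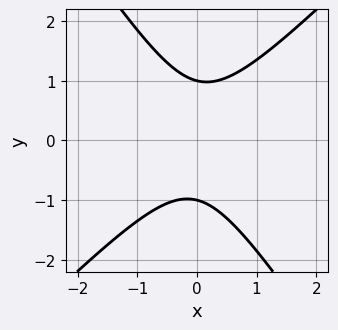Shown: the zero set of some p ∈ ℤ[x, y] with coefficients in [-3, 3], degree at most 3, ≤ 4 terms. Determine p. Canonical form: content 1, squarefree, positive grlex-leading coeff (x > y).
1. deg p = 2.
2. From the visible intercepts: the y-axis gridline crossings are at y ∈ {-1, 1}; it misses every integer gridline on the x-axis.
3. Matching integer coefficients to the picture gives p.

3*x^2 - x*y - 2*y^2 + 2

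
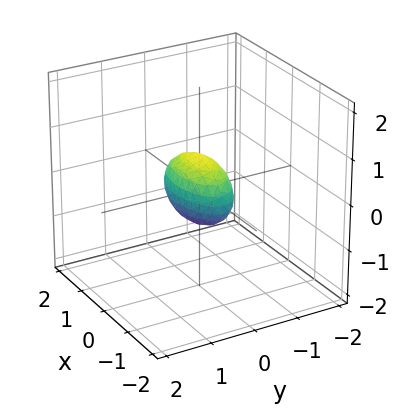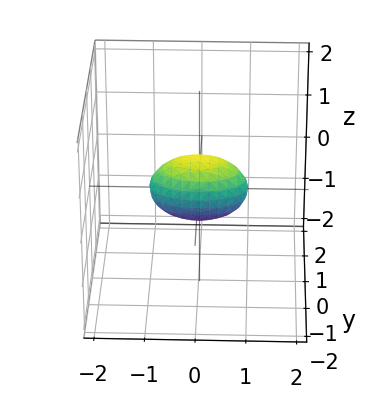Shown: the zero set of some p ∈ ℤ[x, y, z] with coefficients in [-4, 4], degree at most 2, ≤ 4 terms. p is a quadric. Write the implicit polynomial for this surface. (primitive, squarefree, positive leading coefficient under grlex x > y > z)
1. Degree: a closed, bounded, convex surface; a quadric, so deg p = 2.
2. Symmetries: mirror symmetry z ↦ −z ⇒ only even powers of z; it's symmetric under x → −x, forcing even powers of x; the y ↦ −y reflection is a symmetry, so y appears only in even powers.
3. Observable constraints: among the integer gridlines, it crosses the x-axis at x ∈ {-1, 1}.
4. Together with the visible shape, these determine p as stated.

x^2 + 3*y^2 + 2*z^2 - 1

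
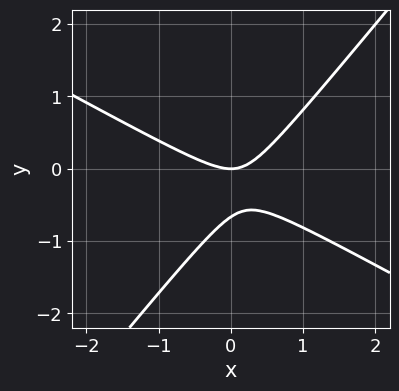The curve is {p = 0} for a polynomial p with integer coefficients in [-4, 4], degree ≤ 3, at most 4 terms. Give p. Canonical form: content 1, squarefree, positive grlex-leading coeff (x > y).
2*x^2 + 2*x*y - 3*y^2 - 2*y

First, deg p = 2. No degree-1 curve has this shape.
Then, from the axis intercepts and sections: one y-axis crossing is at y = 0; one x-axis crossing is at x = 0.
Finally, assembling these constraints gives the stated polynomial.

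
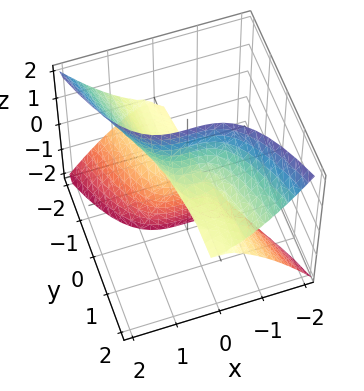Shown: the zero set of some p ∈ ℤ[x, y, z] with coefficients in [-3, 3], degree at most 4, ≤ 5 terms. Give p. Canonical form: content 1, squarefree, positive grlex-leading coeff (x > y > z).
3*x^3 + 3*y*z^2 - z

(a) Degree: the shape is more complex than any degree-2 surface, so deg p = 3.
(b) Checking where it meets the axes: every point of the y-axis in the box is on the surface; one x-axis crossing is at x = 0; it meets the z-axis at z = 0 (among the integer gridlines).
(c) Fitting integer coefficients to these (and the overall shape) gives p.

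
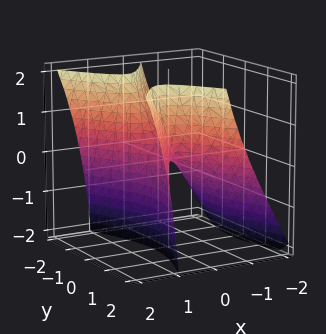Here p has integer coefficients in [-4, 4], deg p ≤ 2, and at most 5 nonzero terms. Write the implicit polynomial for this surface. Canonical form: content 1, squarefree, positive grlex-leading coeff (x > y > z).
3*x^2 - 2*x*z - y^2 + z

1. deg p = 2. The shape is more complex than any degree-1 surface.
2. Against the integer gridlines: it meets the x-axis at x = 0 (among the integer gridlines); one y-axis crossing is at y = 0; it meets the z-axis at z = 0 (among the integer gridlines).
3. Together with the visible shape, these determine p as stated.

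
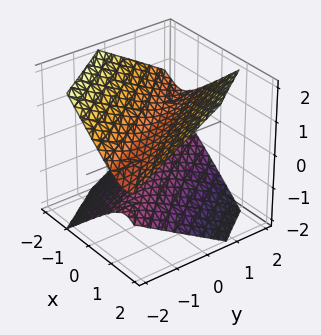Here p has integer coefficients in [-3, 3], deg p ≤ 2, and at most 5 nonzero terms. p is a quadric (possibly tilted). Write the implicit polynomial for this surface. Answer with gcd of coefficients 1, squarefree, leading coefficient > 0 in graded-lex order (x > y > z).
2*x^2 + 3*x*y + y^2 - 3*z^2 + 1

1. I count 2 distinct pieces. They look like related sheets of one shape, so recover p as a whole.
2. The degree is 2 — a generic line meets the surface in up to 2 points.
3. Reading off the gridlines: it misses every integer gridline on the x-axis; it misses every integer gridline on the y-axis.
4. Fitting integer coefficients to these (and the overall shape) gives p.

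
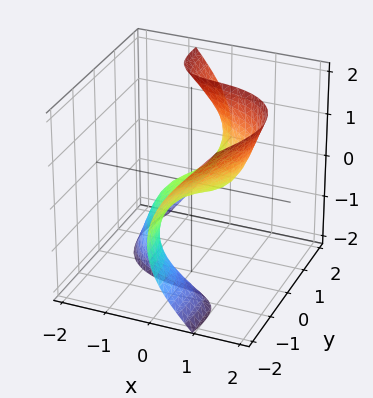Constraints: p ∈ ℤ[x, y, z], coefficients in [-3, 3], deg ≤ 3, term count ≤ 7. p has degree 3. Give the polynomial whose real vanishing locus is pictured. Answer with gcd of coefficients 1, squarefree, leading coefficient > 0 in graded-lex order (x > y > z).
deg p = 3. No degree-2 surface has this shape.
Reading off the gridlines: it meets the x-axis at x = 0 (among the integer gridlines); it meets the z-axis at z = 0 (among the integer gridlines).
Together with the visible shape, these determine p as stated. Check: (0, 2, 0) on the y-axis lies on the surface, and p(0, 2, 0) = 0. ✓

2*x^3 + 3*x*y^2 + 2*y*z^2 - x^2 - 3*z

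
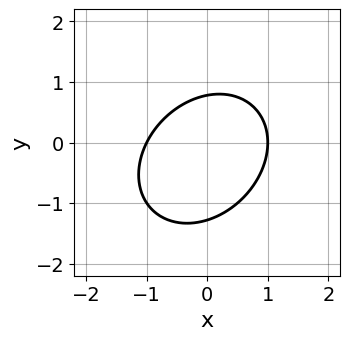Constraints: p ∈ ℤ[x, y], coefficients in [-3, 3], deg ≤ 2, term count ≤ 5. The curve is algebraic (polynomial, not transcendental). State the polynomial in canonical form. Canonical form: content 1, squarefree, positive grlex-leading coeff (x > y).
First, deg p = 2.
Then, against the integer gridlines: the x-axis gridline crossings are at x ∈ {-1, 1}.
Finally, these observations pin down the coefficients.

2*x^2 - x*y + 2*y^2 + y - 2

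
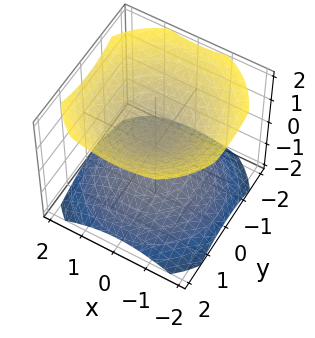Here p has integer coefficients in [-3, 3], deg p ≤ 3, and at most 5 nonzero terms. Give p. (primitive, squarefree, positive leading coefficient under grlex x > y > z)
2*x^2 + 2*y^2 - 3*z^2 + 1

(a) There are 2 components.
(b) The degree is 2 — two separate bowl-shaped sheets opening away from each other; a quadric.
(c) Symmetry: the surface is invariant under rotation about z: p = q(x² + y², z); it's symmetric under z → −z, forcing even powers of z.
(d) Observable constraints: it misses every integer gridline on the x-axis; a circular section at z = 1 has radius exactly 1; the surface avoids every integer y-axis point in the box.
(e) Assembling these constraints gives the stated polynomial.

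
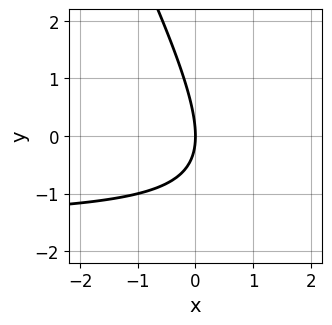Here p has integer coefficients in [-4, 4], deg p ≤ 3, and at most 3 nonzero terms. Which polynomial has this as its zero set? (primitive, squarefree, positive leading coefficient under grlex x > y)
2*x*y + y^2 + 3*x

1. The degree is 2 — the shape is more complex than any degree-1 curve.
2. Checking where it meets the axes: one x-axis crossing is at x = 0; it crosses the y-axis at the gridline y = 0.
3. The integer polynomial consistent with all of this is the stated p.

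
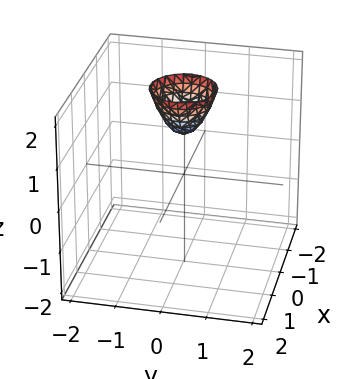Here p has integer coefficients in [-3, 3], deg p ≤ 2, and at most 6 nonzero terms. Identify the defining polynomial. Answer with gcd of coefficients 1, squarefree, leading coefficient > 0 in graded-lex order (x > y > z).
2*x^2 + 2*y^2 - z + 1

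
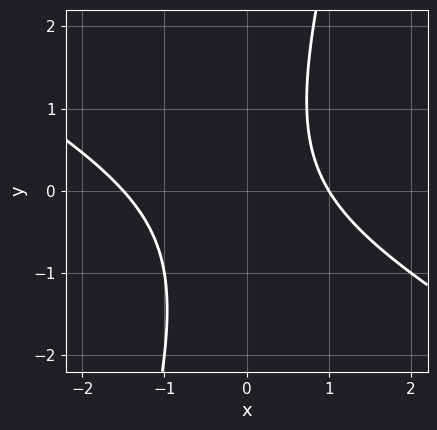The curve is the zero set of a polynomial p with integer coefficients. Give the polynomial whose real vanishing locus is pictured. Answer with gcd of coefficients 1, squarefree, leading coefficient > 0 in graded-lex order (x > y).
2*x^2 + 3*x*y - y^2 + x - 3

1. The degree is 2 — a generic line meets the curve in up to 2 points.
2. Against the integer gridlines: it misses every integer gridline on the y-axis; one x-axis crossing is at x = 1.
3. Solving for integer coefficients yields p as stated.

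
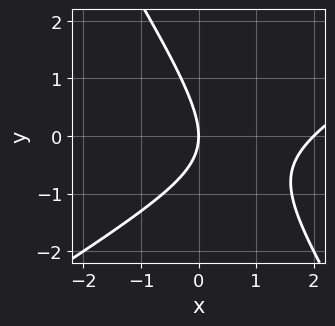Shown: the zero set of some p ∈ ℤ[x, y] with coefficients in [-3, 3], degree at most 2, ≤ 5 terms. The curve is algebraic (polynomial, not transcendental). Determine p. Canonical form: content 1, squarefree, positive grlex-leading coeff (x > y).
(a) deg p = 2. No degree-1 curve has this shape.
(b) Observable constraints: it crosses the y-axis at the gridline y = 0; among the integer gridlines, it crosses the x-axis at x ∈ {0, 2}.
(c) Putting this together gives p.

x^2 - x*y - y^2 - 2*x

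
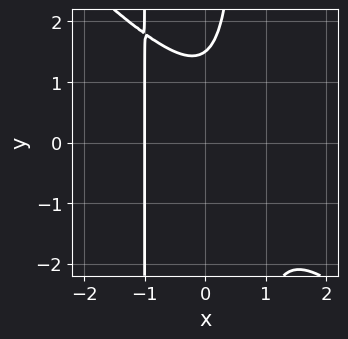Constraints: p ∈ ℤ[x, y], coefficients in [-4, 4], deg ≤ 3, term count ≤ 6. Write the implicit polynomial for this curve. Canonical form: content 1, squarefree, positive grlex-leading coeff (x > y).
1. Degree: the shape is more complex than any degree-2 curve, so deg p = 3.
2. From the axis intercepts and sections: it crosses the x-axis at the gridline x = -1.
3. Assembling these constraints gives the stated polynomial.

3*x^3 + 3*x^2*y + x*y - 2*y + 3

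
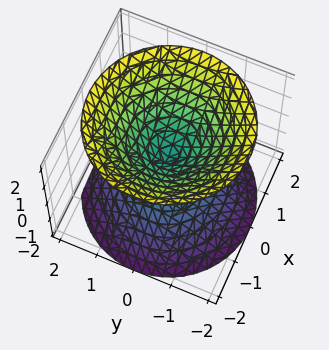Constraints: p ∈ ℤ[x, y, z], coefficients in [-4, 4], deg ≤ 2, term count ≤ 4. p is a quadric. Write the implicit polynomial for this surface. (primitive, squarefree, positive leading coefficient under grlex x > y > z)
x^2 + y^2 - z^2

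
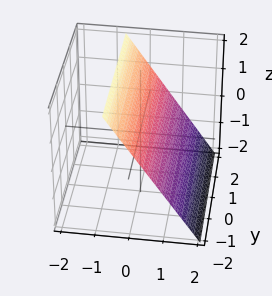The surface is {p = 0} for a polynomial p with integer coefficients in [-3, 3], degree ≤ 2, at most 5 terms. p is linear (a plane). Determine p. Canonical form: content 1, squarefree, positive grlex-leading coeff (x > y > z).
3*x + 2*z - 2

Degree: every cross-section is a straight line — this is a plane, so deg p = 1.
Observable constraints: it crosses the z-axis at the gridline z = 1; it misses every integer gridline on the y-axis.
The integer polynomial consistent with all of this is the stated p.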